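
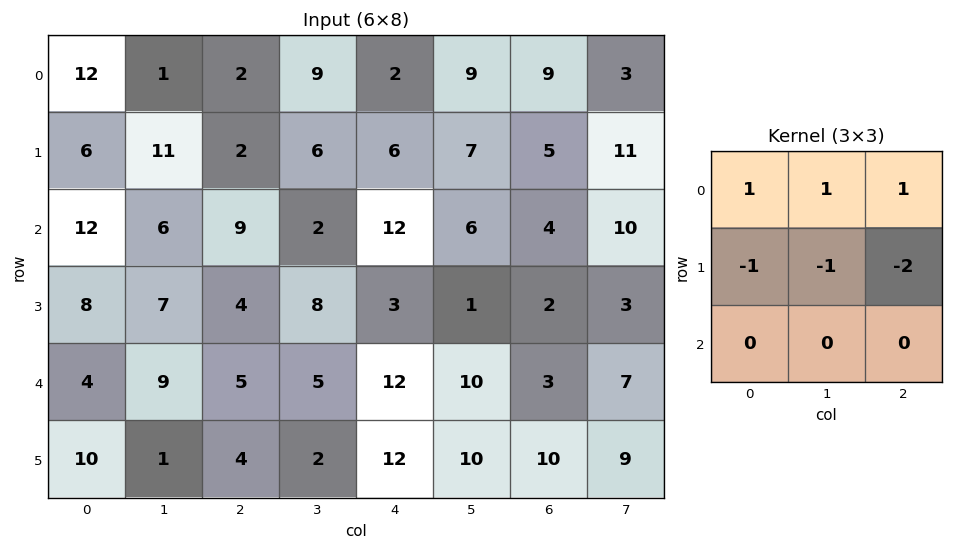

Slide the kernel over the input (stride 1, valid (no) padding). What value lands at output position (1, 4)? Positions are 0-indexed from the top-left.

-8

The receptive field on the input at this output position is [6 7 5 / 12 6 4 / 3 1 2]. Elementwise product with the kernel and sum: 6·1 + 7·1 + 5·1 + 12·-1 + 6·-1 + 4·-2.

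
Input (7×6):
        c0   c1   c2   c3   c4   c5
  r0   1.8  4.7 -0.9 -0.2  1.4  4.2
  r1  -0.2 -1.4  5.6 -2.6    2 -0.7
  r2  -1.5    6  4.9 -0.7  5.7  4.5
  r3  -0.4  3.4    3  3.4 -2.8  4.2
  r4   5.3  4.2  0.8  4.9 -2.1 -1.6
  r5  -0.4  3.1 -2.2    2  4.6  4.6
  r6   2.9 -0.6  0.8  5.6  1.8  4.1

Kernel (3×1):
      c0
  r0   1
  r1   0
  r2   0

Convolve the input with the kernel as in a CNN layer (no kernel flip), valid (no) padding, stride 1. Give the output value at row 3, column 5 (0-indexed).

The receptive field on the input at this output position is [4.2 / -1.6 / 4.6]. Elementwise product with the kernel and sum: 4.2·1.

4.2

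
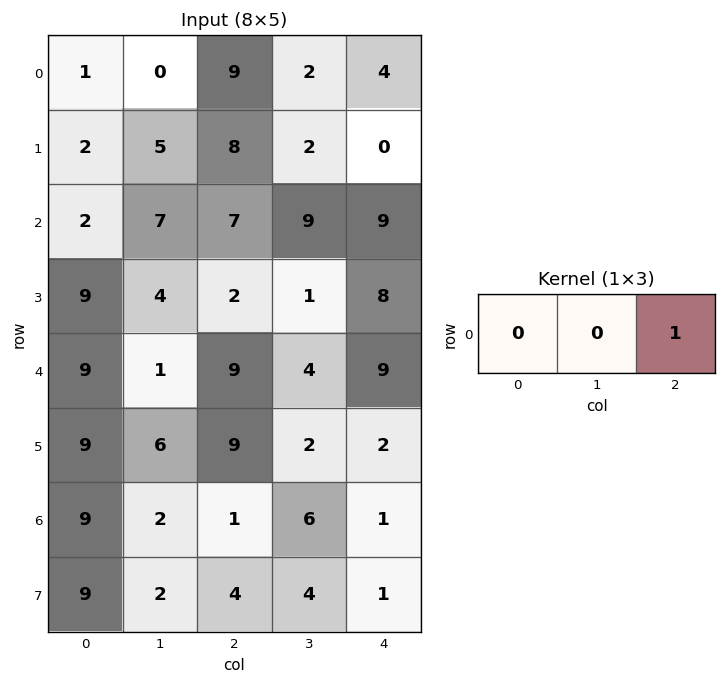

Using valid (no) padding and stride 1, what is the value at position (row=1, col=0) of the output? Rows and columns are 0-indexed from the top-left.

The receptive field on the input at this output position is [2 5 8]. Elementwise product with the kernel and sum: 8·1.

8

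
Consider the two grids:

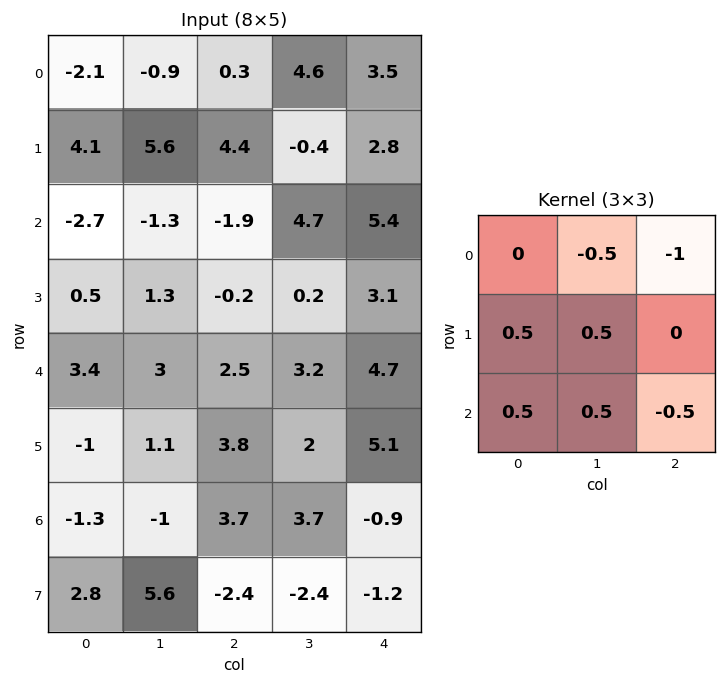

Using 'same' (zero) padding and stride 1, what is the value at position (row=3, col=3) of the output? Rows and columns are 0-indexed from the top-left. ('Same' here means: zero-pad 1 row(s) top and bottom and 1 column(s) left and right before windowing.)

The receptive field on the zero-padded input at this output position is [-1.9 4.7 5.4 / -0.2 0.2 3.1 / 2.5 3.2 4.7]. Elementwise product with the kernel and sum: 4.7·-0.5 + 5.4·-1 + -0.2·0.5 + 0.2·0.5 + 2.5·0.5 + 3.2·0.5 + 4.7·-0.5.

-7.25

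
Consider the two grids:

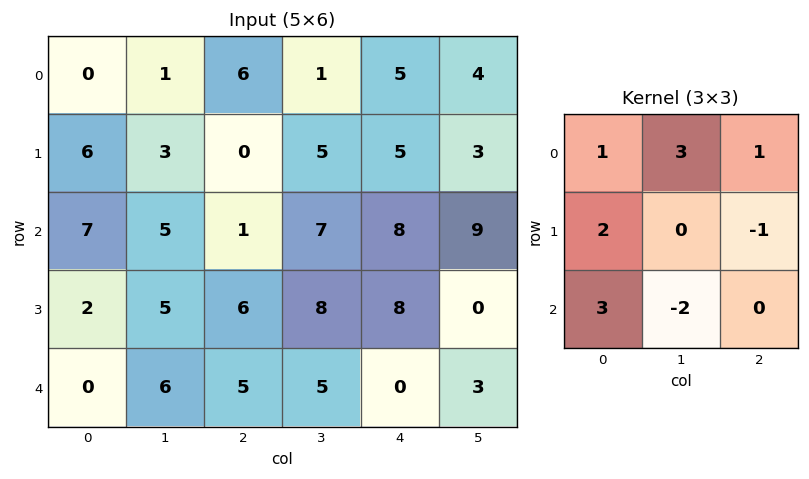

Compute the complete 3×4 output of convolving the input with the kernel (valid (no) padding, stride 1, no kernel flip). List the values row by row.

32 34 -2 32
24 14 16 36
9 25 39 71

Output[0,0]: The receptive field on the input at this output position is [0 1 6 / 6 3 0 / 7 5 1]. Elementwise product with the kernel and sum: 0·1 + 1·3 + 6·1 + 6·2 + 0·-1 + 7·3 + 5·-2.
Output[0,1]: The receptive field on the input at this output position is [1 6 1 / 3 0 5 / 5 1 7]. Elementwise product with the kernel and sum: 1·1 + 6·3 + 1·1 + 3·2 + 5·-1 + 5·3 + 1·-2.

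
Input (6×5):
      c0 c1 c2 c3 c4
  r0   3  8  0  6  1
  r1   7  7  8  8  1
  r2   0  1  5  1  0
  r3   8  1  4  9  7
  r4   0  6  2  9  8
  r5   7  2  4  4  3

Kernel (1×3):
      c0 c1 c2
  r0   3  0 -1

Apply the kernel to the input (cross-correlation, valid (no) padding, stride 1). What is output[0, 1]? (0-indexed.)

The receptive field on the input at this output position is [8 0 6]. Elementwise product with the kernel and sum: 8·3 + 6·-1.

18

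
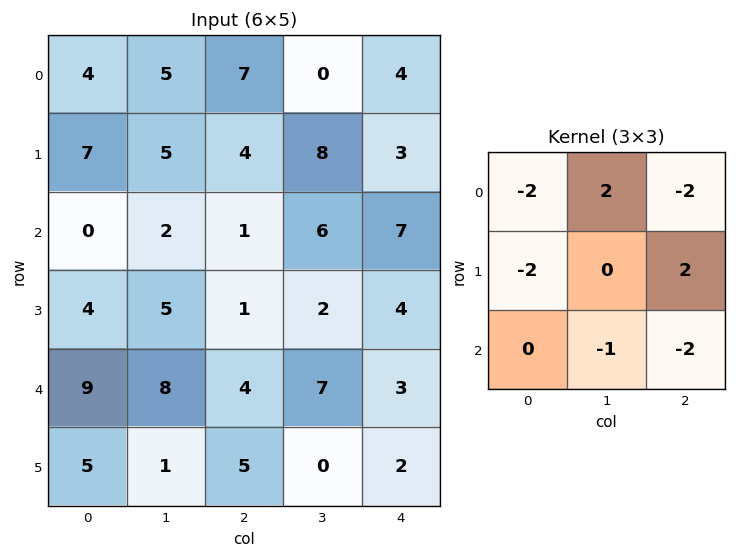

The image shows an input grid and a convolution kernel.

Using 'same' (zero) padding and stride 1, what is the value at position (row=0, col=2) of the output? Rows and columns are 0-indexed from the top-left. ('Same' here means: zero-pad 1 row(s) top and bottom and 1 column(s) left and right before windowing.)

The receptive field on the zero-padded input at this output position is [0 0 0 / 5 7 0 / 5 4 8]. Elementwise product with the kernel and sum: 0·-2 + 0·2 + 0·-2 + 5·-2 + 0·2 + 4·-1 + 8·-2.

-30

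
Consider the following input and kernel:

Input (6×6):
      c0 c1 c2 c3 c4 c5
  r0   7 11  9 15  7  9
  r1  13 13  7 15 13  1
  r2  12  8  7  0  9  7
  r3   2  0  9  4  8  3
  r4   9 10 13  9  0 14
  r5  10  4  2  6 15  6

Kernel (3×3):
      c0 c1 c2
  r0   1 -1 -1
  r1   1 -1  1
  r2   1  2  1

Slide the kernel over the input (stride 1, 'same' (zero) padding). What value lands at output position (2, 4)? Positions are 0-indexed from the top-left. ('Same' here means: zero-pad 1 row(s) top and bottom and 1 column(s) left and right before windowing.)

22

The receptive field on the zero-padded input at this output position is [15 13 1 / 0 9 7 / 4 8 3]. Elementwise product with the kernel and sum: 15·1 + 13·-1 + 1·-1 + 0·1 + 9·-1 + 7·1 + 4·1 + 8·2 + 3·1.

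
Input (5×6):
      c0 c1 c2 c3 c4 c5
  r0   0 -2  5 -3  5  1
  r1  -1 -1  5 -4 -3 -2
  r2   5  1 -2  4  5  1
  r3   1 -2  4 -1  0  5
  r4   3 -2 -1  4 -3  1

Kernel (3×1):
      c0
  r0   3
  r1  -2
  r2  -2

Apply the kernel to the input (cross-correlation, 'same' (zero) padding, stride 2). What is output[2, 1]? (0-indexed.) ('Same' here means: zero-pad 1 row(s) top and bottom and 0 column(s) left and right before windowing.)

The receptive field on the zero-padded input at this output position is [4 / -1 / 0]. Elementwise product with the kernel and sum: 4·3 + -1·-2 + 0·-2.

14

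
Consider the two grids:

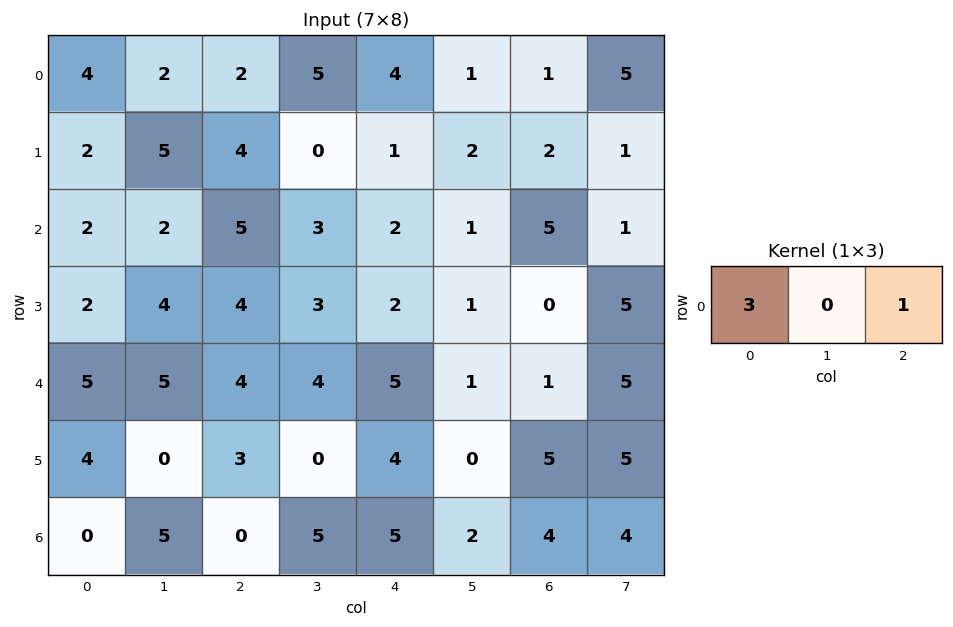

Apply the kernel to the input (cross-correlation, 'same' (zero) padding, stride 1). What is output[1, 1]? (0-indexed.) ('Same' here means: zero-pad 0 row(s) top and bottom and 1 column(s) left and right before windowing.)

The receptive field on the zero-padded input at this output position is [2 5 4]. Elementwise product with the kernel and sum: 2·3 + 4·1.

10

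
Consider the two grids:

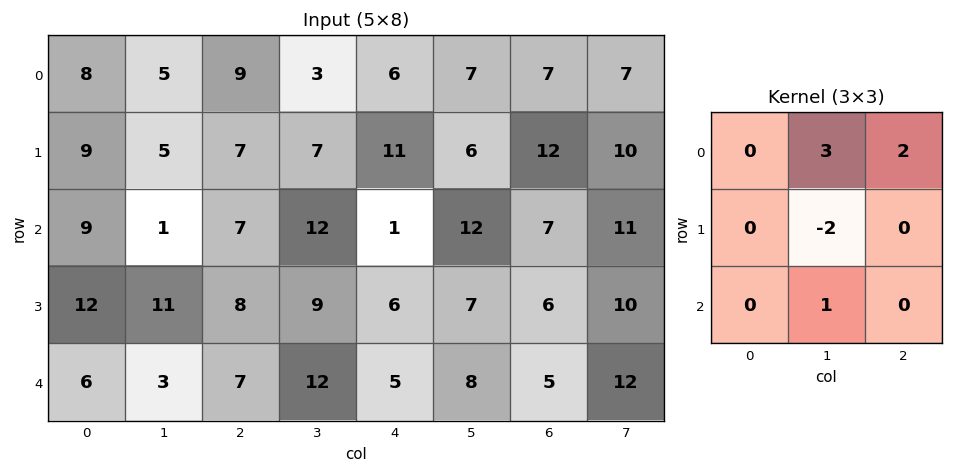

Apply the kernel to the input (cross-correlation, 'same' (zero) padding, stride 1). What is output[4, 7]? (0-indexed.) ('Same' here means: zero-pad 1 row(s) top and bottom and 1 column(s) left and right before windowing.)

6

The receptive field on the zero-padded input at this output position is [6 10 0 / 5 12 0 / 0 0 0]. Elementwise product with the kernel and sum: 10·3 + 0·2 + 12·-2 + 0·1.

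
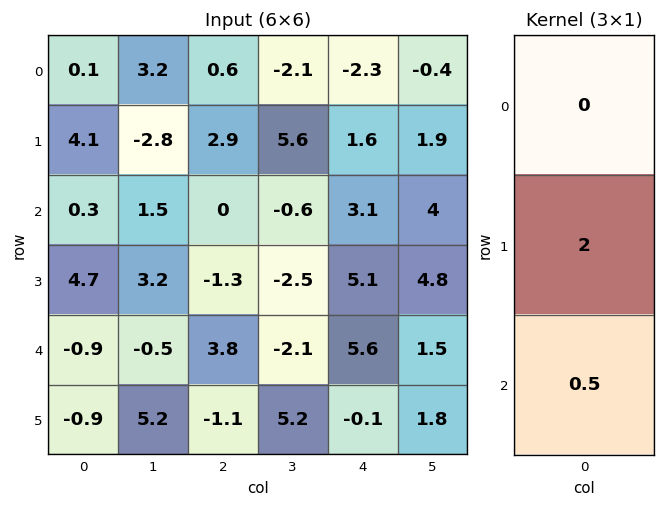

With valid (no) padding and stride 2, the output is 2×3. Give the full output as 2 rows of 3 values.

8.35 5.8 4.75
8.95 -0.7 13

Output[0,0]: The receptive field on the input at this output position is [0.1 / 4.1 / 0.3]. Elementwise product with the kernel and sum: 4.1·2 + 0.3·0.5.
Output[0,1]: The receptive field on the input at this output position is [0.6 / 2.9 / 0]. Elementwise product with the kernel and sum: 2.9·2 + 0·0.5.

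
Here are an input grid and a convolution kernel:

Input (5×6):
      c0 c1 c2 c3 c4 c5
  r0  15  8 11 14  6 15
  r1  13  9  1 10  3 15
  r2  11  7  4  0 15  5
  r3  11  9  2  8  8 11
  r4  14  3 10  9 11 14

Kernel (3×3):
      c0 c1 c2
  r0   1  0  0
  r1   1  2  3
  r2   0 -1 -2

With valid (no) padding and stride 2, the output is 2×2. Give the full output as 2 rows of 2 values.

Output[0,0]: The receptive field on the input at this output position is [15 8 11 / 13 9 1 / 11 7 4]. Elementwise product with the kernel and sum: 15·1 + 13·1 + 9·2 + 1·3 + 7·-1 + 4·-2.
Output[0,1]: The receptive field on the input at this output position is [11 14 6 / 1 10 3 / 4 0 15]. Elementwise product with the kernel and sum: 11·1 + 1·1 + 10·2 + 3·3 + 0·-1 + 15·-2.

34 11
23 15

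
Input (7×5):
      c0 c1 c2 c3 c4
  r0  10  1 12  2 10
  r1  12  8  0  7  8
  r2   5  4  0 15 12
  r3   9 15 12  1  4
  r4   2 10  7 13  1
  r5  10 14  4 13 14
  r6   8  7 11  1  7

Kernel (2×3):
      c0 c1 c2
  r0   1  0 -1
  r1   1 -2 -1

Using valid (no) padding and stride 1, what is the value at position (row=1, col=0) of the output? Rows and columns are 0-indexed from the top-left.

The receptive field on the input at this output position is [12 8 0 / 5 4 0]. Elementwise product with the kernel and sum: 12·1 + 0·-1 + 5·1 + 4·-2 + 0·-1.

9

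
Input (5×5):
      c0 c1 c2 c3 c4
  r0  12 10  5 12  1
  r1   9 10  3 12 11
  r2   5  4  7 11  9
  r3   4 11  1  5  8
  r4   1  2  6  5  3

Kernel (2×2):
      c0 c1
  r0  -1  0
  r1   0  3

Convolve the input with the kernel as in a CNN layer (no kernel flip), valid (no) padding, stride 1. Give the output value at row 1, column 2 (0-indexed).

30

The receptive field on the input at this output position is [3 12 / 7 11]. Elementwise product with the kernel and sum: 3·-1 + 11·3.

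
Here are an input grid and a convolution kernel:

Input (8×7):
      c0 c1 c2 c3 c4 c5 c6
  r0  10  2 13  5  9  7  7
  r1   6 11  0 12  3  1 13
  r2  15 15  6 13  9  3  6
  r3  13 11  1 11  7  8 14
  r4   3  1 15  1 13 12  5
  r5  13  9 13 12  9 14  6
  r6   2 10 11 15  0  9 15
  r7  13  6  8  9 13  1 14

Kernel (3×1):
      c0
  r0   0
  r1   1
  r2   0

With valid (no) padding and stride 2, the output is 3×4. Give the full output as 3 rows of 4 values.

Output[0,0]: The receptive field on the input at this output position is [10 / 6 / 15]. Elementwise product with the kernel and sum: 6·1.

6 0 3 13
13 1 7 14
13 13 9 6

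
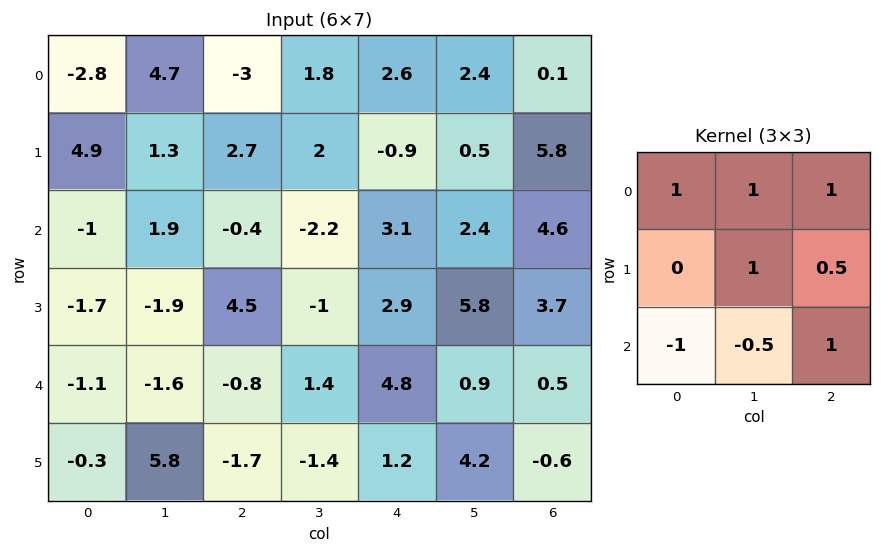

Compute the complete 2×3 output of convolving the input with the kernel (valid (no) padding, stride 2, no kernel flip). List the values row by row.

Output[0,0]: The receptive field on the input at this output position is [-2.8 4.7 -3 / 4.9 1.3 2.7 / -1 1.9 -0.4]. Elementwise product with the kernel and sum: -2.8·1 + 4.7·1 + -3·1 + 1.3·1 + 2.7·0.5 + -1·-1 + 1.9·-0.5 + -0.4·1.

1.2 7.55 8.8
1.95 5.85 13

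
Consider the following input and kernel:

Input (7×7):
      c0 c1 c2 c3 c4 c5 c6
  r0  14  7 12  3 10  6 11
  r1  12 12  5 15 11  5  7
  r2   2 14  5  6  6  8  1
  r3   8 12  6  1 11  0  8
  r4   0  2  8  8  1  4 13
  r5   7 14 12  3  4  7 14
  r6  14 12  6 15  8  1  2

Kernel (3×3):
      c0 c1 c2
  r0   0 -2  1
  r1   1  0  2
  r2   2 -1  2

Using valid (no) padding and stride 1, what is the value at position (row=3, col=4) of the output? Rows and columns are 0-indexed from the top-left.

The receptive field on the input at this output position is [11 0 8 / 1 4 13 / 4 7 14]. Elementwise product with the kernel and sum: 0·-2 + 8·1 + 1·1 + 13·2 + 4·2 + 7·-1 + 14·2.

64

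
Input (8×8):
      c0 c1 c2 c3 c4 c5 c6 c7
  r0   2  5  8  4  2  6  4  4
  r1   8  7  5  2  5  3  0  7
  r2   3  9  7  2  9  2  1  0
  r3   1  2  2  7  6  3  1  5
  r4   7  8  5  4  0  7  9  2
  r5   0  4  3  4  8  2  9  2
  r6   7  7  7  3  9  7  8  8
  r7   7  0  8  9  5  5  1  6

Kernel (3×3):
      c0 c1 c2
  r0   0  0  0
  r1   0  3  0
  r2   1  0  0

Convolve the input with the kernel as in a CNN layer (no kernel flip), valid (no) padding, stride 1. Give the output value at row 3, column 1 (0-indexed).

The receptive field on the input at this output position is [2 2 7 / 8 5 4 / 4 3 4]. Elementwise product with the kernel and sum: 5·3 + 4·1.

19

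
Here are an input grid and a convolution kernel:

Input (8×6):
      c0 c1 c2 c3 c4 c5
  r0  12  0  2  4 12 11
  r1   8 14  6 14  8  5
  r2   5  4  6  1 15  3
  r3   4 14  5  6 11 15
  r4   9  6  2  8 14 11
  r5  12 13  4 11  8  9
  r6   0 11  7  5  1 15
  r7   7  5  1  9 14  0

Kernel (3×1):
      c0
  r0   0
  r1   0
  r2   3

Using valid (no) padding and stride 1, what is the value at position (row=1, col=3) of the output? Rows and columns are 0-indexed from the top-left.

The receptive field on the input at this output position is [14 / 1 / 6]. Elementwise product with the kernel and sum: 6·3.

18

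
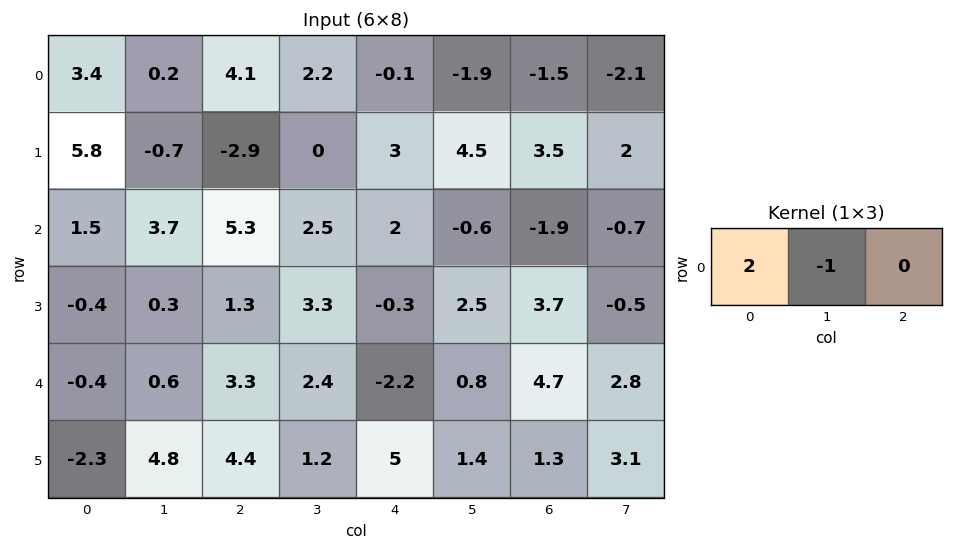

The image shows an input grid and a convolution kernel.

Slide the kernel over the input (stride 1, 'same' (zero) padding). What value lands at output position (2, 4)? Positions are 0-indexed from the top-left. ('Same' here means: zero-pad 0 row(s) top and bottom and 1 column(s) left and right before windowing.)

The receptive field on the zero-padded input at this output position is [2.5 2 -0.6]. Elementwise product with the kernel and sum: 2.5·2 + 2·-1.

3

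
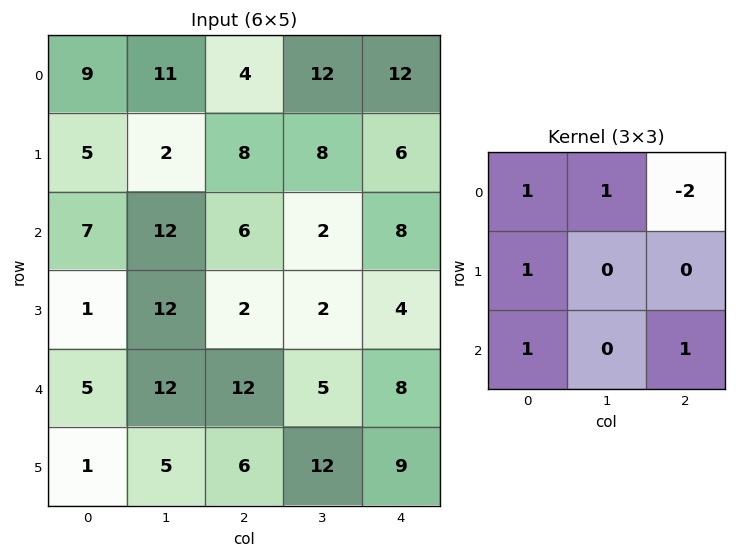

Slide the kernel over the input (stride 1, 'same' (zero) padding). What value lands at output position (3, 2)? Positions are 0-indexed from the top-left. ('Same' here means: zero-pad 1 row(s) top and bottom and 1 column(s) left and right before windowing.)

43

The receptive field on the zero-padded input at this output position is [12 6 2 / 12 2 2 / 12 12 5]. Elementwise product with the kernel and sum: 12·1 + 6·1 + 2·-2 + 12·1 + 12·1 + 5·1.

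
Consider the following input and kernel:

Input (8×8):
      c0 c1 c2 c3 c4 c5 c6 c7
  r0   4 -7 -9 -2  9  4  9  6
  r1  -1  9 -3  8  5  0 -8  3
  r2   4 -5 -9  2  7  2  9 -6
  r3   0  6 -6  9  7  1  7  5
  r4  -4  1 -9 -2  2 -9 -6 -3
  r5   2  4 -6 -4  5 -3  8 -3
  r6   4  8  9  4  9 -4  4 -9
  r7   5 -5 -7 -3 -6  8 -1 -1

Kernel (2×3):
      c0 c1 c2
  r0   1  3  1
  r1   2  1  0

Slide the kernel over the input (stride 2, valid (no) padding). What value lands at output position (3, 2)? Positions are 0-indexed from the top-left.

-3

The receptive field on the input at this output position is [9 -4 4 / -6 8 -1]. Elementwise product with the kernel and sum: 9·1 + -4·3 + 4·1 + -6·2 + 8·1.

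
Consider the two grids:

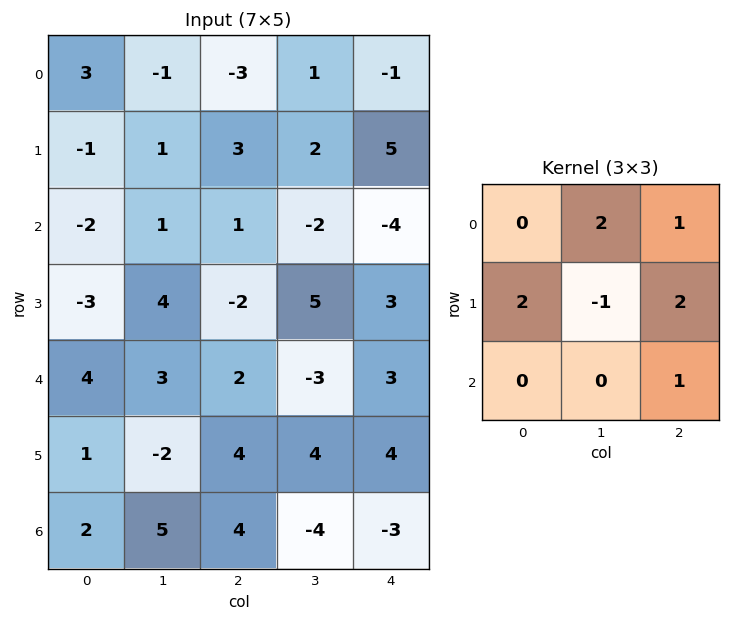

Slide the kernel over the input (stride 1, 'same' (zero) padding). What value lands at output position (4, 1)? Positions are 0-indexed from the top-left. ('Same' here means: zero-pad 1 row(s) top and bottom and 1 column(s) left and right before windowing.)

The receptive field on the zero-padded input at this output position is [-3 4 -2 / 4 3 2 / 1 -2 4]. Elementwise product with the kernel and sum: 4·2 + -2·1 + 4·2 + 3·-1 + 2·2 + 4·1.

19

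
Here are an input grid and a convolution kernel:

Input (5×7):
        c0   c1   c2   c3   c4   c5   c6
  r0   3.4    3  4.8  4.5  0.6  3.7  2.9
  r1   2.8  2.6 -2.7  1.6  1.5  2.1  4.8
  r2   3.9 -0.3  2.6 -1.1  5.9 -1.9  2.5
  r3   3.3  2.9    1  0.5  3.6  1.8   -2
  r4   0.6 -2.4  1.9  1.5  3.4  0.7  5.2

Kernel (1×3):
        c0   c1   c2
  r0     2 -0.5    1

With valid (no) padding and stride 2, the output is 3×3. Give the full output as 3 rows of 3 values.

Output[0,0]: The receptive field on the input at this output position is [3.4 3 4.8]. Elementwise product with the kernel and sum: 3.4·2 + 3·-0.5 + 4.8·1.

10.1 7.95 2.25
10.55 11.65 15.25
4.3 6.45 11.65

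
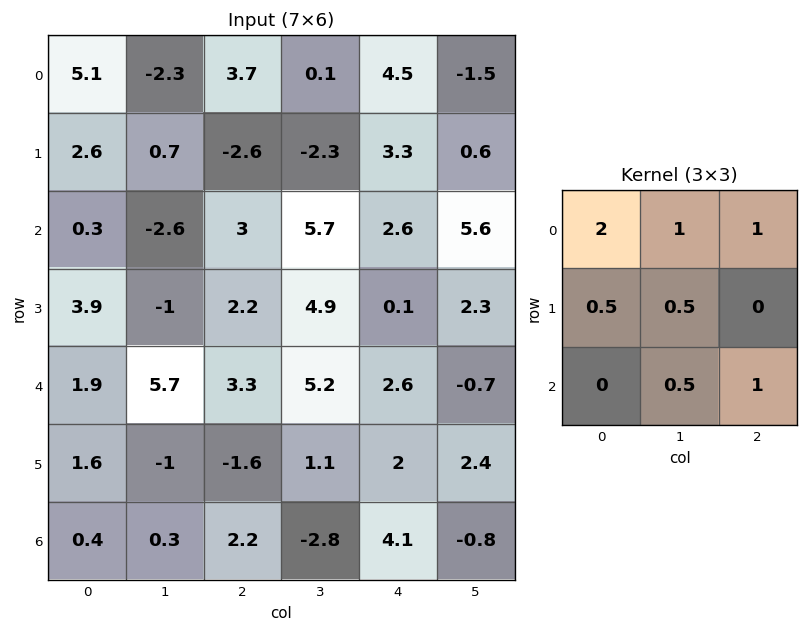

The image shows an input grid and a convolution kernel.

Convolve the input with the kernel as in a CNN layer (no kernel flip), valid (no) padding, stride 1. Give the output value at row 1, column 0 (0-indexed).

The receptive field on the input at this output position is [2.6 0.7 -2.6 / 0.3 -2.6 3 / 3.9 -1 2.2]. Elementwise product with the kernel and sum: 2.6·2 + 0.7·1 + -2.6·1 + 0.3·0.5 + -2.6·0.5 + -1·0.5 + 2.2·1.

3.85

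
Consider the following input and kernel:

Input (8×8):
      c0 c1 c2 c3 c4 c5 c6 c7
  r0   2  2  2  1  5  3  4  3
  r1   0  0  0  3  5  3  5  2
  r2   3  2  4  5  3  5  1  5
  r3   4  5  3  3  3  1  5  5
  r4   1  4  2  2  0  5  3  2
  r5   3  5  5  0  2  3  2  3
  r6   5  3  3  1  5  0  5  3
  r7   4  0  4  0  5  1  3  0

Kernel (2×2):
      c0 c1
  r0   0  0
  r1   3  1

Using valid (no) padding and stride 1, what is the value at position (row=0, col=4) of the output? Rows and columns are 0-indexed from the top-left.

18

The receptive field on the input at this output position is [5 3 / 5 3]. Elementwise product with the kernel and sum: 5·3 + 3·1.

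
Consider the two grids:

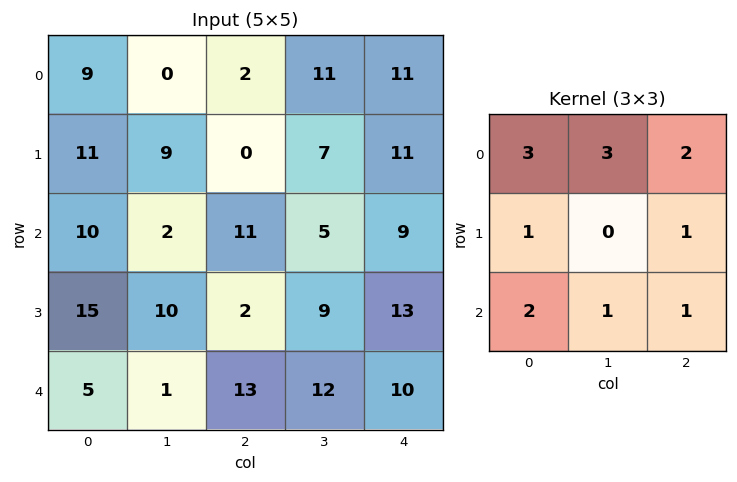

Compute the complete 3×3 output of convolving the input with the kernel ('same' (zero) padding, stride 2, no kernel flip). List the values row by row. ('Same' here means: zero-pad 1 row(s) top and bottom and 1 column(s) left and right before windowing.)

Output[0,0]: The receptive field on the zero-padded input at this output position is [0 0 0 / 0 9 0 / 0 11 9]. Elementwise product with the kernel and sum: 0·3 + 0·3 + 0·2 + 0·1 + 0·1 + 0·2 + 11·1 + 9·1.
Output[0,1]: The receptive field on the zero-padded input at this output position is [0 0 0 / 0 2 11 / 9 0 7]. Elementwise product with the kernel and sum: 0·3 + 0·3 + 0·2 + 0·1 + 11·1 + 9·2 + 0·1 + 7·1.

20 36 36
78 79 90
66 67 78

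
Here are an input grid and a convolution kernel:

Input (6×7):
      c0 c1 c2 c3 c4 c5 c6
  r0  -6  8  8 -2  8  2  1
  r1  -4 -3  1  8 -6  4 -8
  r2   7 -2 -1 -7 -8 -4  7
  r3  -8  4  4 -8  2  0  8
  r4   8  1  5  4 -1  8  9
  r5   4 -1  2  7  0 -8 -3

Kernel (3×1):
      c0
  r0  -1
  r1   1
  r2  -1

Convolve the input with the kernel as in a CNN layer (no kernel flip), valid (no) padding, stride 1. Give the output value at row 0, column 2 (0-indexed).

-6

The receptive field on the input at this output position is [8 / 1 / -1]. Elementwise product with the kernel and sum: 8·-1 + 1·1 + -1·-1.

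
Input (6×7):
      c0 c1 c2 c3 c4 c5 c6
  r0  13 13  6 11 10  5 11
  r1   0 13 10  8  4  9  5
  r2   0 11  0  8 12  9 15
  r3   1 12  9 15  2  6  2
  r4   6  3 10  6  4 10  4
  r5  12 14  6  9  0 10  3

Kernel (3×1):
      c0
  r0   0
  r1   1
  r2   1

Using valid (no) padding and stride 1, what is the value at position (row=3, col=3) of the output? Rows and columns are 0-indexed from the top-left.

15

The receptive field on the input at this output position is [15 / 6 / 9]. Elementwise product with the kernel and sum: 6·1 + 9·1.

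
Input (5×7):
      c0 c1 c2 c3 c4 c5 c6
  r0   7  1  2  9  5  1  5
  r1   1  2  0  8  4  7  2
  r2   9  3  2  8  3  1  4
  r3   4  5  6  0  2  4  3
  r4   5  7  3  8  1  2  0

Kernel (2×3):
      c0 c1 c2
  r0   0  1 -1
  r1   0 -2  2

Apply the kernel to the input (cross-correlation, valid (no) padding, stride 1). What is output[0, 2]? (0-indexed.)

The receptive field on the input at this output position is [2 9 5 / 0 8 4]. Elementwise product with the kernel and sum: 9·1 + 5·-1 + 8·-2 + 4·2.

-4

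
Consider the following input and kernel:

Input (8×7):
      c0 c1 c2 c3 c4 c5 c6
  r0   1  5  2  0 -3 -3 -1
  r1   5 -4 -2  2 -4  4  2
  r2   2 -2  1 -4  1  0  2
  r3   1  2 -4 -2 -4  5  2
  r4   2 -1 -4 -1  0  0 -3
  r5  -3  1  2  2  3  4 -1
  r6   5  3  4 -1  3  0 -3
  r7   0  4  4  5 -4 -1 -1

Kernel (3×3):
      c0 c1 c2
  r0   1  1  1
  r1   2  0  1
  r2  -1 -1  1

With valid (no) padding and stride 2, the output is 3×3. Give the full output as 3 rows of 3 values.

Output[0,0]: The receptive field on the input at this output position is [1 5 2 / 5 -4 -2 / 2 -2 1]. Elementwise product with the kernel and sum: 1·1 + 5·1 + 2·1 + 5·2 + -2·1 + 2·-1 + -2·-1 + 1·1.

17 -5 -12
-6 -9 -6
-11 2 -4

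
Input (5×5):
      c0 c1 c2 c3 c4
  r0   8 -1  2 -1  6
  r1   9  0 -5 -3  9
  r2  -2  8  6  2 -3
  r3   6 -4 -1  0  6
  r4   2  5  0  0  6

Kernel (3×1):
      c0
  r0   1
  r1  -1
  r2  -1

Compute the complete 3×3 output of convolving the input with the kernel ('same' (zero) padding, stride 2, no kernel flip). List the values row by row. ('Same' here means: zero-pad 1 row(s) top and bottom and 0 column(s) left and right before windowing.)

-17 3 -15
5 -10 6
4 -1 0

Output[0,0]: The receptive field on the zero-padded input at this output position is [0 / 8 / 9]. Elementwise product with the kernel and sum: 0·1 + 8·-1 + 9·-1.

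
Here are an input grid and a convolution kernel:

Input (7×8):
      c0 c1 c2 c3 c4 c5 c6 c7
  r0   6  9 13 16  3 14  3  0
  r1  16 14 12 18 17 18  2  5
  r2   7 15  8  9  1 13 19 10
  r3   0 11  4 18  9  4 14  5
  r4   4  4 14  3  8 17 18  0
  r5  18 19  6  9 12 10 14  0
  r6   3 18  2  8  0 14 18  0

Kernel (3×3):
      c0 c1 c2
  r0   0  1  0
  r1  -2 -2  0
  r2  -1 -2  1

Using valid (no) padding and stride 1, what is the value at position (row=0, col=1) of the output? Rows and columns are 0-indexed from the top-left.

The receptive field on the input at this output position is [9 13 16 / 14 12 18 / 15 8 9]. Elementwise product with the kernel and sum: 13·1 + 14·-2 + 12·-2 + 15·-1 + 8·-2 + 9·1.

-61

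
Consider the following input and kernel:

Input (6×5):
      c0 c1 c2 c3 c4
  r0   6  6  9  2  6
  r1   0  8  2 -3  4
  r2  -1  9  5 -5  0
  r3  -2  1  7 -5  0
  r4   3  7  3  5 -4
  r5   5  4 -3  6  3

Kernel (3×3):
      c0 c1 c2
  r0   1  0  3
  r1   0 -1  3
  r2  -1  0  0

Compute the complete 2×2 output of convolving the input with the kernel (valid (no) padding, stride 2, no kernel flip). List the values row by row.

Output[0,0]: The receptive field on the input at this output position is [6 6 9 / 0 8 2 / -1 9 5]. Elementwise product with the kernel and sum: 6·1 + 9·3 + 8·-1 + 2·3 + -1·-1.
Output[0,1]: The receptive field on the input at this output position is [9 2 6 / 2 -3 4 / 5 -5 0]. Elementwise product with the kernel and sum: 9·1 + 6·3 + -3·-1 + 4·3 + 5·-1.

32 37
31 7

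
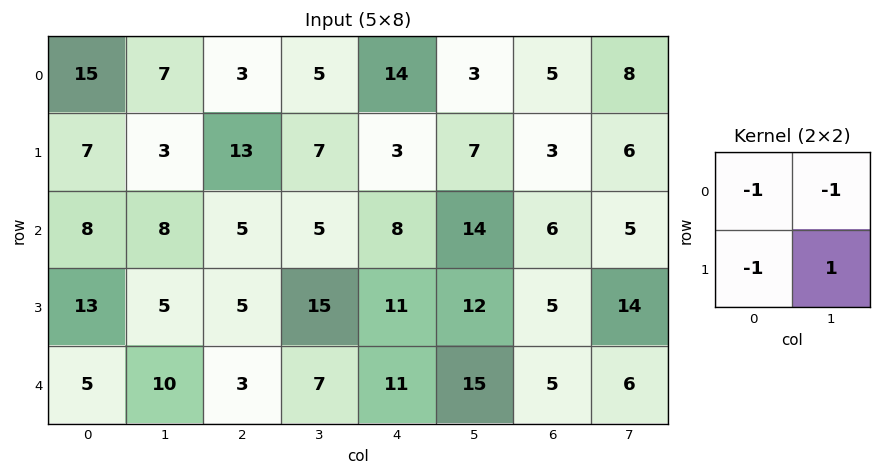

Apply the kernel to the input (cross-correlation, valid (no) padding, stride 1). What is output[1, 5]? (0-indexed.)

-18

The receptive field on the input at this output position is [7 3 / 14 6]. Elementwise product with the kernel and sum: 7·-1 + 3·-1 + 14·-1 + 6·1.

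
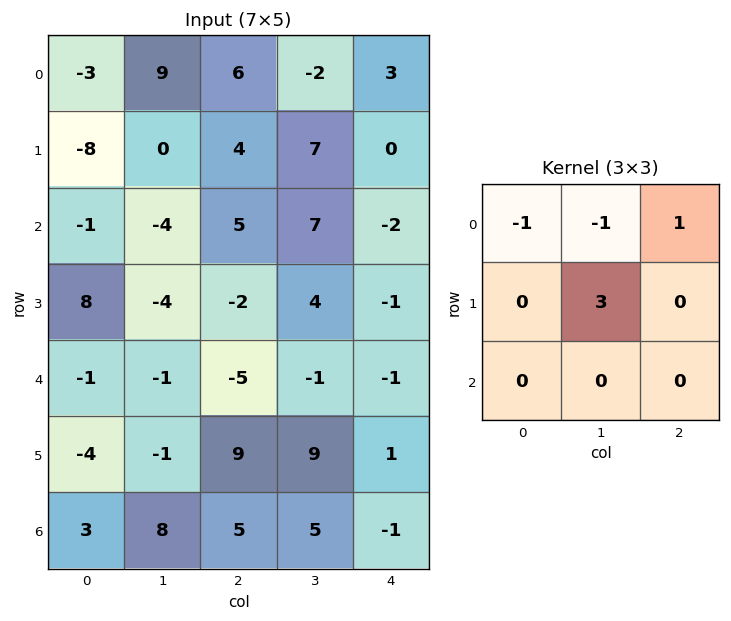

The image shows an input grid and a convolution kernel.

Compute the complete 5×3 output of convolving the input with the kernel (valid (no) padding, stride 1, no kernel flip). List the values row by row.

0 -5 20
0 18 10
-2 0 -2
-9 -5 -6
-6 32 32

Output[0,0]: The receptive field on the input at this output position is [-3 9 6 / -8 0 4 / -1 -4 5]. Elementwise product with the kernel and sum: -3·-1 + 9·-1 + 6·1 + 0·3.
Output[0,1]: The receptive field on the input at this output position is [9 6 -2 / 0 4 7 / -4 5 7]. Elementwise product with the kernel and sum: 9·-1 + 6·-1 + -2·1 + 4·3.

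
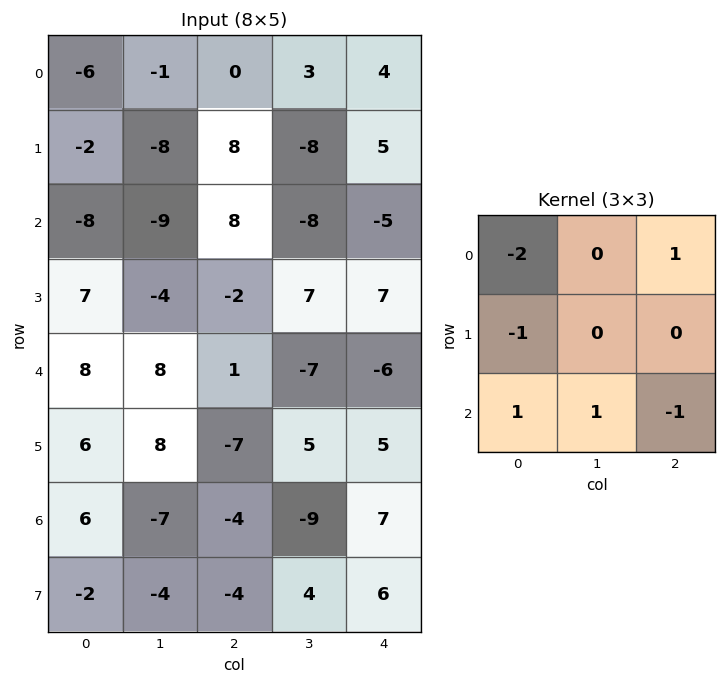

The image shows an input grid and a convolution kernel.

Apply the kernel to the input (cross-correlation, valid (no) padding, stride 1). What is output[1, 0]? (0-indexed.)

The receptive field on the input at this output position is [-2 -8 8 / -8 -9 8 / 7 -4 -2]. Elementwise product with the kernel and sum: -2·-2 + 8·1 + -8·-1 + 7·1 + -4·1 + -2·-1.

25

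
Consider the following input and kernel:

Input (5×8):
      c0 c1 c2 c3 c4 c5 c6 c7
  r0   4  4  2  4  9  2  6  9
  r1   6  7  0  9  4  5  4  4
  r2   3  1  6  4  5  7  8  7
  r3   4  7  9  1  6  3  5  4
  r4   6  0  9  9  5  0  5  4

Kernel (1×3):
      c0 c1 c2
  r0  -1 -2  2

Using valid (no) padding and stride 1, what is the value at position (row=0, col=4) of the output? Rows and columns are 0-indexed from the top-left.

-1

The receptive field on the input at this output position is [9 2 6]. Elementwise product with the kernel and sum: 9·-1 + 2·-2 + 6·2.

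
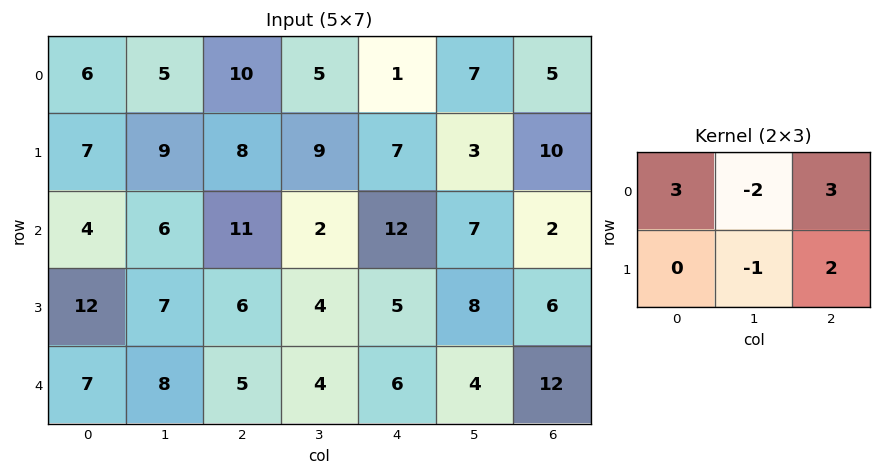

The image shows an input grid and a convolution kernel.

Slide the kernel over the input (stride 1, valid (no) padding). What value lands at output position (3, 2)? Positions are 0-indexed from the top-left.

The receptive field on the input at this output position is [6 4 5 / 5 4 6]. Elementwise product with the kernel and sum: 6·3 + 4·-2 + 5·3 + 4·-1 + 6·2.

33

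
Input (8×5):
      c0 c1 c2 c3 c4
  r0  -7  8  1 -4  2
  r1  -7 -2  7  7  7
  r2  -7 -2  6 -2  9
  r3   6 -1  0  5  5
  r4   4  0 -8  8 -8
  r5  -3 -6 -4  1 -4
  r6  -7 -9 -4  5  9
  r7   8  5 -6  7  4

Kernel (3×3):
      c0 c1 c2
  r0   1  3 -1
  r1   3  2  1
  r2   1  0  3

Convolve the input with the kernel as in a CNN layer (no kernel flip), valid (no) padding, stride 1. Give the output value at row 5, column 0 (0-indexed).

-70

The receptive field on the input at this output position is [-3 -6 -4 / -7 -9 -4 / 8 5 -6]. Elementwise product with the kernel and sum: -3·1 + -6·3 + -4·-1 + -7·3 + -9·2 + -4·1 + 8·1 + -6·3.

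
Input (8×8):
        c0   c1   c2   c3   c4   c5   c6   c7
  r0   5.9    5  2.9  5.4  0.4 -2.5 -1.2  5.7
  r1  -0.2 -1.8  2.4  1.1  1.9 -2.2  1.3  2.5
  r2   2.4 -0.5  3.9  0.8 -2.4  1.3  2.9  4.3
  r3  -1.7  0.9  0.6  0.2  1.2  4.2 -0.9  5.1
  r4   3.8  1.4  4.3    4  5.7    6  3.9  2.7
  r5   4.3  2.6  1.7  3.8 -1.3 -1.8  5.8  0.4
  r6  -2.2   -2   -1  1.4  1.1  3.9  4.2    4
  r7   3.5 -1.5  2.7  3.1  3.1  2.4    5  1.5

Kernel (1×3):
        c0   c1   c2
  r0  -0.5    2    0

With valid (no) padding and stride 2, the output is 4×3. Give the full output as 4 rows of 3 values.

7.05 9.35 -5.2
-2.2 -0.35 3.8
0.9 5.85 9.15
-2.9 3.3 7.25

Output[0,0]: The receptive field on the input at this output position is [5.9 5 2.9]. Elementwise product with the kernel and sum: 5.9·-0.5 + 5·2.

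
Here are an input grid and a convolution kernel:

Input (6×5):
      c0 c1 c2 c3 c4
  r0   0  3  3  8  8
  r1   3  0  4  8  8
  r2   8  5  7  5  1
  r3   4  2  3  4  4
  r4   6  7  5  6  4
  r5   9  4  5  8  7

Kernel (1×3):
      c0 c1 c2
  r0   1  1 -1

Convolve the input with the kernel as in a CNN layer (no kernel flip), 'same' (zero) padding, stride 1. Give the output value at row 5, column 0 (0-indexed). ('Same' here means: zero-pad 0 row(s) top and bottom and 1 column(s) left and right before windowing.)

The receptive field on the zero-padded input at this output position is [0 9 4]. Elementwise product with the kernel and sum: 0·1 + 9·1 + 4·-1.

5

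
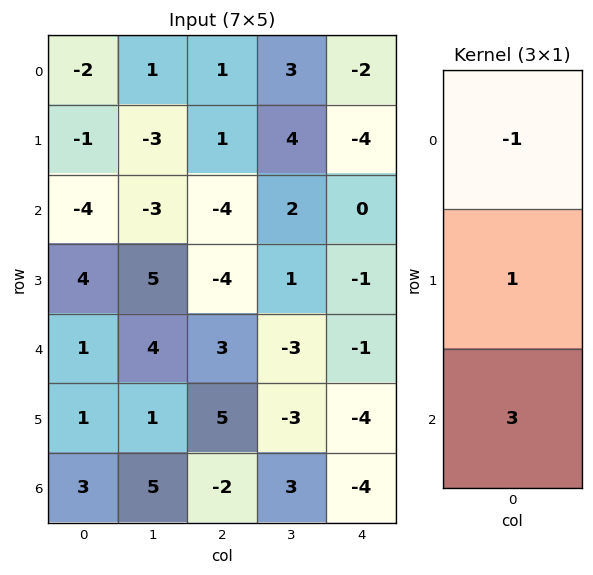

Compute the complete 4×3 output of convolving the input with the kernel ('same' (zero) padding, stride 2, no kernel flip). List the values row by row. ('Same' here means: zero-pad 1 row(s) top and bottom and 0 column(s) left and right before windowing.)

Output[0,0]: The receptive field on the zero-padded input at this output position is [0 / -2 / -1]. Elementwise product with the kernel and sum: 0·-1 + -2·1 + -1·3.

-5 4 -14
9 -17 1
0 22 -12
2 -7 0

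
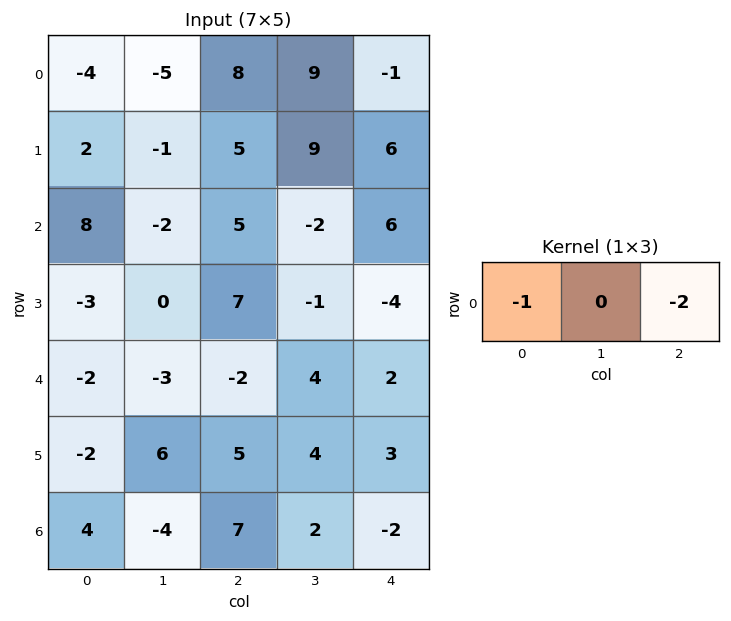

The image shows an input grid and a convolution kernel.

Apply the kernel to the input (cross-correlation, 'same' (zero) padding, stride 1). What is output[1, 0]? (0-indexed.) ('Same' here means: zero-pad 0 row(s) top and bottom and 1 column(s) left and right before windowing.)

The receptive field on the zero-padded input at this output position is [0 2 -1]. Elementwise product with the kernel and sum: 0·-1 + -1·-2.

2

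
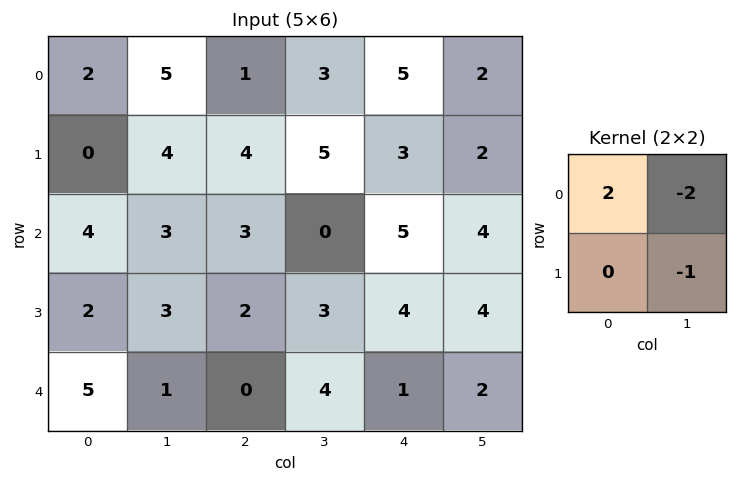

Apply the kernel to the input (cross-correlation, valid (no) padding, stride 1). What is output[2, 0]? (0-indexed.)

The receptive field on the input at this output position is [4 3 / 2 3]. Elementwise product with the kernel and sum: 4·2 + 3·-2 + 3·-1.

-1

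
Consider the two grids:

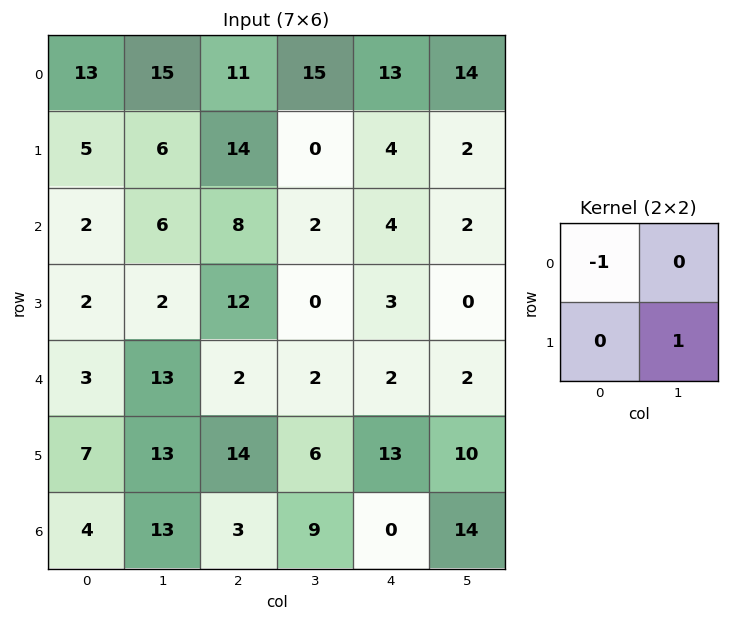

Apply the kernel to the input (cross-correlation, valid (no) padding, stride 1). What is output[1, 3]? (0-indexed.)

4

The receptive field on the input at this output position is [0 4 / 2 4]. Elementwise product with the kernel and sum: 0·-1 + 4·1.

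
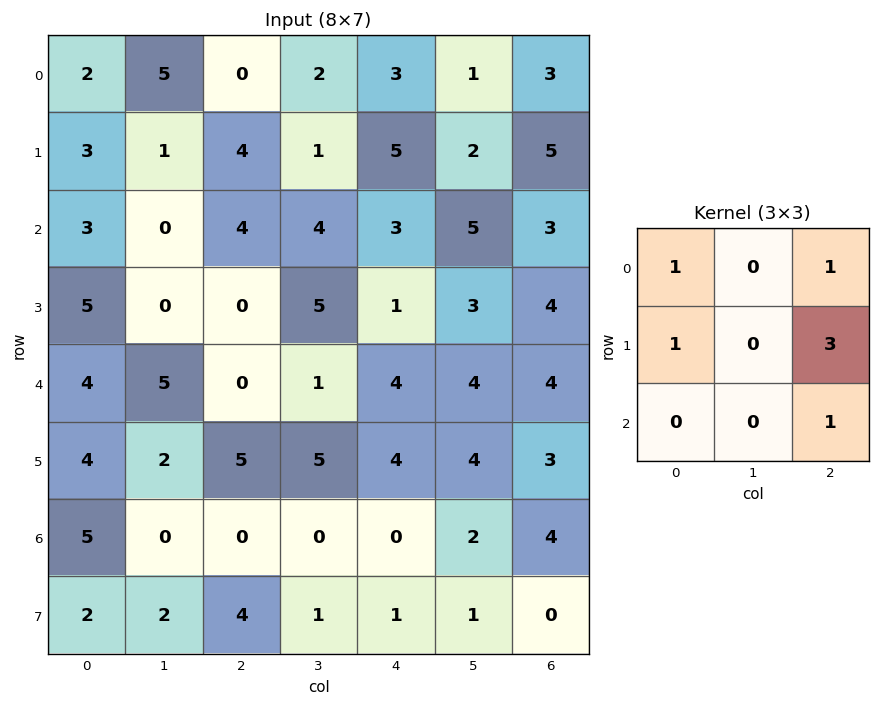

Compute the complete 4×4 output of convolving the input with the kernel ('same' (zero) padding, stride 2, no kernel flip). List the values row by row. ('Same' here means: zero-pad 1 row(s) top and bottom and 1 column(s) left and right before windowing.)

Output[0,0]: The receptive field on the zero-padded input at this output position is [0 0 0 / 0 2 5 / 0 3 1]. Elementwise product with the kernel and sum: 0·1 + 0·1 + 0·1 + 5·3 + 1·1.
Output[0,1]: The receptive field on the zero-padded input at this output position is [0 0 0 / 5 0 2 / 1 4 1]. Elementwise product with the kernel and sum: 0·1 + 0·1 + 5·1 + 2·3 + 1·1.

16 12 7 1
1 19 25 7
17 18 25 7
4 8 16 6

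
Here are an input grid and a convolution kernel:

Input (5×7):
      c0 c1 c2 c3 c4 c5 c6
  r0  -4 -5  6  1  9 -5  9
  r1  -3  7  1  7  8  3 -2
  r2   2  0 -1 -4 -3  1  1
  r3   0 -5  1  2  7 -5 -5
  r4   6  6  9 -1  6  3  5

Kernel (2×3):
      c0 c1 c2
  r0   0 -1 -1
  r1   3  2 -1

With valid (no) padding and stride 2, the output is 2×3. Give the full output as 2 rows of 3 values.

3 -1 28
-10 7 14

Output[0,0]: The receptive field on the input at this output position is [-4 -5 6 / -3 7 1]. Elementwise product with the kernel and sum: -5·-1 + 6·-1 + -3·3 + 7·2 + 1·-1.
Output[0,1]: The receptive field on the input at this output position is [6 1 9 / 1 7 8]. Elementwise product with the kernel and sum: 1·-1 + 9·-1 + 1·3 + 7·2 + 8·-1.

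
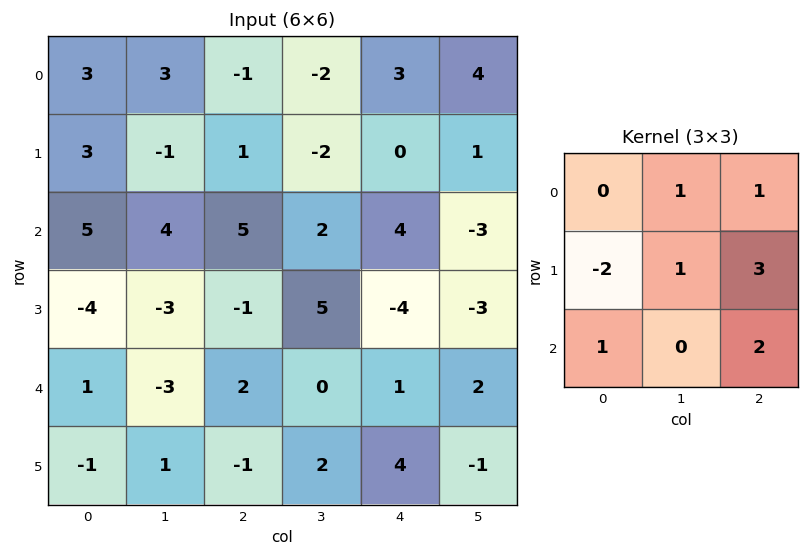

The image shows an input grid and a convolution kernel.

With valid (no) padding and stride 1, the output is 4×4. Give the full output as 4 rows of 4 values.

Output[0,0]: The receptive field on the input at this output position is [3 3 -1 / 3 -1 1 / 5 4 5]. Elementwise product with the kernel and sum: 3·1 + -1·1 + 3·-2 + -1·1 + 1·3 + 5·1 + 5·2.

13 2 10 10
3 9 -7 -9
16 24 5 -18
-6 17 7 0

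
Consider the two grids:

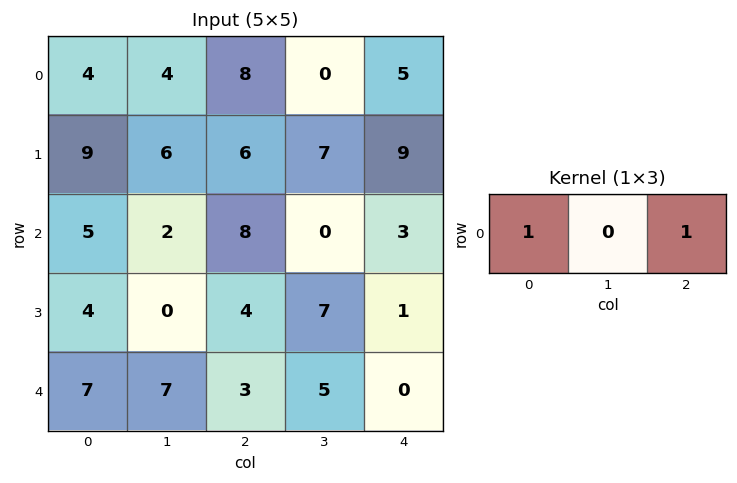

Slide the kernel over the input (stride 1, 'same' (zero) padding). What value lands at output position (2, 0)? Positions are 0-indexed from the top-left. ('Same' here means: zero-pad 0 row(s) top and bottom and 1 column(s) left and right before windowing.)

2

The receptive field on the zero-padded input at this output position is [0 5 2]. Elementwise product with the kernel and sum: 0·1 + 2·1.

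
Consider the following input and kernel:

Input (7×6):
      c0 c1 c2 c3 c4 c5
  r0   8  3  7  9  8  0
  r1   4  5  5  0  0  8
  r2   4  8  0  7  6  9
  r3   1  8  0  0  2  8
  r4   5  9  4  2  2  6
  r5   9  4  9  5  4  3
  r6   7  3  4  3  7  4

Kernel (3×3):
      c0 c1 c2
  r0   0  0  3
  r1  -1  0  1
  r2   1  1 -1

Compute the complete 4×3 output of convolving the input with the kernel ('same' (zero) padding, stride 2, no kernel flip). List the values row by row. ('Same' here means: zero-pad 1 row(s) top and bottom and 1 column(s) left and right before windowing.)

Output[0,0]: The receptive field on the zero-padded input at this output position is [0 0 0 / 0 8 3 / 0 4 5]. Elementwise product with the kernel and sum: 0·3 + 0·-1 + 3·1 + 0·1 + 4·1 + 5·-1.
Output[0,1]: The receptive field on the zero-padded input at this output position is [0 0 0 / 3 7 9 / 5 5 0]. Elementwise product with the kernel and sum: 0·3 + 3·-1 + 9·1 + 5·1 + 5·1 + 0·-1.

2 16 -17
16 7 20
38 1 34
15 15 10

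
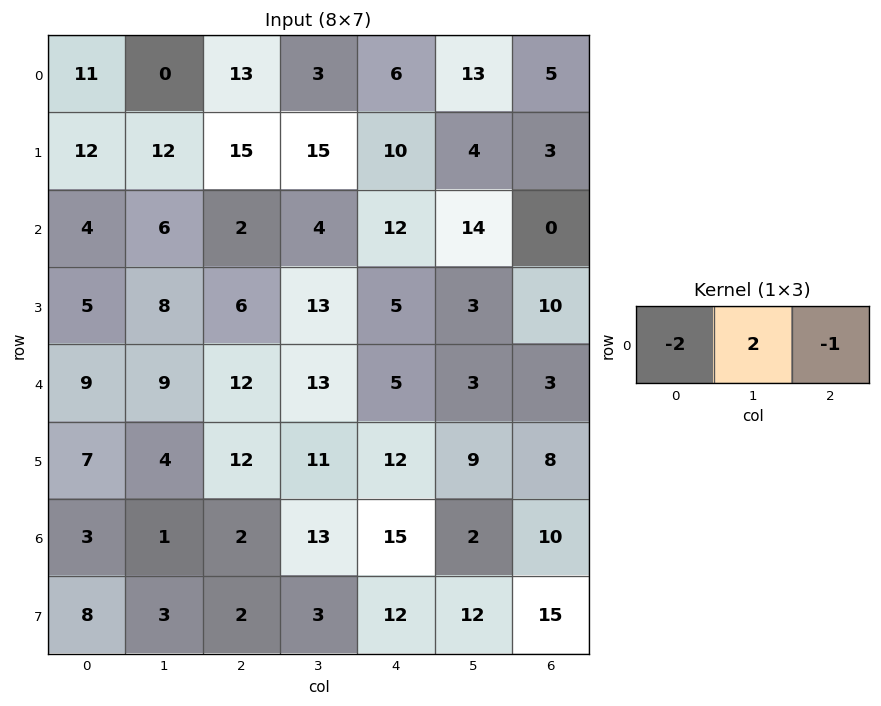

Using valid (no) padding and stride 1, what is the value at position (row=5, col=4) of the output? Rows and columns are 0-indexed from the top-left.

-14

The receptive field on the input at this output position is [12 9 8]. Elementwise product with the kernel and sum: 12·-2 + 9·2 + 8·-1.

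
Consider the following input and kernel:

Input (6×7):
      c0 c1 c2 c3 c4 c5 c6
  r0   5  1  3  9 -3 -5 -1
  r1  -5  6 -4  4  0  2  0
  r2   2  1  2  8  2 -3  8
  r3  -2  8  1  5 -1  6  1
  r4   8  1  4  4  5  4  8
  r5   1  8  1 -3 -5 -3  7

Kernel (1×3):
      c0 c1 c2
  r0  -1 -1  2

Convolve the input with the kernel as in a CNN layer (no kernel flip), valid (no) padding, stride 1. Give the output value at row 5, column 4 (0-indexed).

The receptive field on the input at this output position is [-5 -3 7]. Elementwise product with the kernel and sum: -5·-1 + -3·-1 + 7·2.

22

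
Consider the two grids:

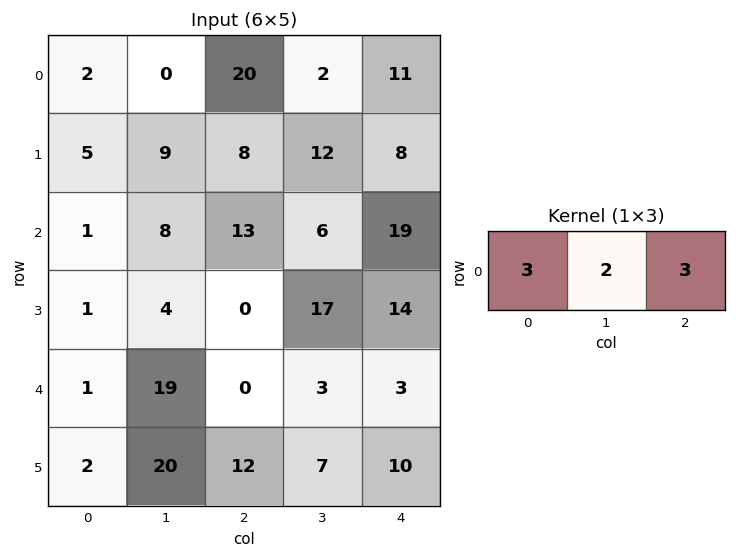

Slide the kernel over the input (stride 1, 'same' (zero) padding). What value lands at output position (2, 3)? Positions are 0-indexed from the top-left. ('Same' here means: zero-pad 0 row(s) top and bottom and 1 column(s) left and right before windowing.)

108

The receptive field on the zero-padded input at this output position is [13 6 19]. Elementwise product with the kernel and sum: 13·3 + 6·2 + 19·3.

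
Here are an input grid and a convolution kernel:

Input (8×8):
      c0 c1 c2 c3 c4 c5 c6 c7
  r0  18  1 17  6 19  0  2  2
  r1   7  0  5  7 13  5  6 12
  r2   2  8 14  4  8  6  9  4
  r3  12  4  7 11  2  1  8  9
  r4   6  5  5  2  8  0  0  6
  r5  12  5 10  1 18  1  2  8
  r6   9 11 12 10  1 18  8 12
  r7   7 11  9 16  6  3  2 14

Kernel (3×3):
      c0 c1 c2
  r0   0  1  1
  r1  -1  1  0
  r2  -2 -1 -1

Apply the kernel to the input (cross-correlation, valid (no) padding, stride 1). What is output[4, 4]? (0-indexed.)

-45

The receptive field on the input at this output position is [8 0 0 / 18 1 2 / 1 18 8]. Elementwise product with the kernel and sum: 0·1 + 0·1 + 18·-1 + 1·1 + 1·-2 + 18·-1 + 8·-1.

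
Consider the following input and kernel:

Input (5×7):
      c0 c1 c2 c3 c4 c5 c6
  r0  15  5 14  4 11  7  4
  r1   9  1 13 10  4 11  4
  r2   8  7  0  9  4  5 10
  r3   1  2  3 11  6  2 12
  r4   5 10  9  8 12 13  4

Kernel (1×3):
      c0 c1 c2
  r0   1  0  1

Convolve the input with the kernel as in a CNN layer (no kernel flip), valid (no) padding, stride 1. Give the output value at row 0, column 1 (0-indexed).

9

The receptive field on the input at this output position is [5 14 4]. Elementwise product with the kernel and sum: 5·1 + 4·1.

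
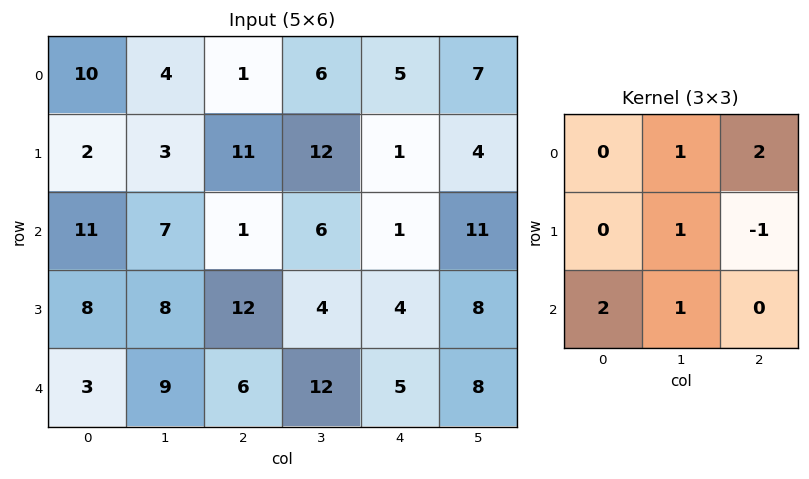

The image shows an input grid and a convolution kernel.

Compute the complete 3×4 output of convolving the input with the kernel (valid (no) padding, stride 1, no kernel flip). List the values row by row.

Output[0,0]: The receptive field on the input at this output position is [10 4 1 / 2 3 11 / 11 7 1]. Elementwise product with the kernel and sum: 4·1 + 1·2 + 3·1 + 11·-1 + 11·2 + 7·1.
Output[0,1]: The receptive field on the input at this output position is [4 1 6 / 3 11 12 / 7 1 6]. Elementwise product with the kernel and sum: 1·1 + 6·2 + 11·1 + 12·-1 + 7·2 + 1·1.

27 27 35 29
55 58 47 11
20 45 32 48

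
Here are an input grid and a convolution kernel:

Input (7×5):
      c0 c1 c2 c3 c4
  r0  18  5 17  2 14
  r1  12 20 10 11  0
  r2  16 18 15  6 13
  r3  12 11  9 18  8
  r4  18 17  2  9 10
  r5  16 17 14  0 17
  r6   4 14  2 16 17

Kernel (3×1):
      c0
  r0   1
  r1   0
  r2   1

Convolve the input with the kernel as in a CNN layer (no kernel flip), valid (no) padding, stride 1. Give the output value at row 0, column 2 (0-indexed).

32

The receptive field on the input at this output position is [17 / 10 / 15]. Elementwise product with the kernel and sum: 17·1 + 15·1.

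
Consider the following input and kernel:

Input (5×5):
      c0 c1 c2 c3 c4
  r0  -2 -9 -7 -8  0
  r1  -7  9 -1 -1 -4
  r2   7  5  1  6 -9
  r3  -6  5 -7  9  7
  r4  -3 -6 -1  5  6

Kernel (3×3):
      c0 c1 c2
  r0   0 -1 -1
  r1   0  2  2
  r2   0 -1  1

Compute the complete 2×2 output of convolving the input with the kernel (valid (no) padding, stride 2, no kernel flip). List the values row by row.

28 -17
-5 36

Output[0,0]: The receptive field on the input at this output position is [-2 -9 -7 / -7 9 -1 / 7 5 1]. Elementwise product with the kernel and sum: -9·-1 + -7·-1 + 9·2 + -1·2 + 5·-1 + 1·1.
Output[0,1]: The receptive field on the input at this output position is [-7 -8 0 / -1 -1 -4 / 1 6 -9]. Elementwise product with the kernel and sum: -8·-1 + 0·-1 + -1·2 + -4·2 + 6·-1 + -9·1.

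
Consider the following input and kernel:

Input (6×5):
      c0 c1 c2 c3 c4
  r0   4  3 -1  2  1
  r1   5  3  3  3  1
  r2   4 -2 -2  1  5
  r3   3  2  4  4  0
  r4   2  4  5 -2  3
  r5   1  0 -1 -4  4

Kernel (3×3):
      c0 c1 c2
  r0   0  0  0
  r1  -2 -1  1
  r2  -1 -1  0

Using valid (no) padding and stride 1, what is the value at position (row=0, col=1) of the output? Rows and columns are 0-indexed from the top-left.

The receptive field on the input at this output position is [3 -1 2 / 3 3 3 / -2 -2 1]. Elementwise product with the kernel and sum: 3·-2 + 3·-1 + 3·1 + -2·-1 + -2·-1.

-2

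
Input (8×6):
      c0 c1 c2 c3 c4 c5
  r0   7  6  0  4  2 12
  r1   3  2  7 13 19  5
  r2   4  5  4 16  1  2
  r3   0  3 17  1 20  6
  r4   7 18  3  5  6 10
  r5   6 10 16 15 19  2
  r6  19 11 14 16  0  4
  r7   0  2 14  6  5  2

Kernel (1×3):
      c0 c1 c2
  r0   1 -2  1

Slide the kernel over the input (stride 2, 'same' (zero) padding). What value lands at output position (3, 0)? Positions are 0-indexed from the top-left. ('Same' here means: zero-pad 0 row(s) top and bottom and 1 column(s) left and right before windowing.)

-27

The receptive field on the zero-padded input at this output position is [0 19 11]. Elementwise product with the kernel and sum: 0·1 + 19·-2 + 11·1.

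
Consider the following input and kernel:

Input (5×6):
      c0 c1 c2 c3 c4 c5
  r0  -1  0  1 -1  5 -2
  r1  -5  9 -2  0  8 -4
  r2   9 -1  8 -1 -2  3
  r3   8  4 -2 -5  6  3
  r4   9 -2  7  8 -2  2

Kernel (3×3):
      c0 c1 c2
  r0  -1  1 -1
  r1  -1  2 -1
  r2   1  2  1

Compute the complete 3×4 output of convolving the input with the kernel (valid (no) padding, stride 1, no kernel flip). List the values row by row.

Output[0,0]: The receptive field on the input at this output position is [-1 0 1 / -5 9 -2 / 9 -1 8]. Elementwise product with the kernel and sum: -1·-1 + 0·1 + 1·-1 + -5·-1 + 9·2 + -2·-1 + 9·1 + -1·2 + 8·1.
Output[0,1]: The receptive field on the input at this output position is [0 1 -1 / 9 -2 0 / -1 8 -1]. Elementwise product with the kernel and sum: 0·-1 + 1·1 + -1·-1 + 9·-1 + -2·2 + 0·-1 + -1·1 + 8·2 + -1·1.

40 3 -9 26
11 2 -20 16
-4 27 0 16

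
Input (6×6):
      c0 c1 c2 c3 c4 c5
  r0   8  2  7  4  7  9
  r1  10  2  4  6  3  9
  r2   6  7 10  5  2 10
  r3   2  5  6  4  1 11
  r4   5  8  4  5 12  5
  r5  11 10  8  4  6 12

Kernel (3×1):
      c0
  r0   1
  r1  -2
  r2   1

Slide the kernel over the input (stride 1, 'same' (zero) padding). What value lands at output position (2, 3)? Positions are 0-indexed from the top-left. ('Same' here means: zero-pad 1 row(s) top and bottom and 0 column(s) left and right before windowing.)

0

The receptive field on the zero-padded input at this output position is [6 / 5 / 4]. Elementwise product with the kernel and sum: 6·1 + 5·-2 + 4·1.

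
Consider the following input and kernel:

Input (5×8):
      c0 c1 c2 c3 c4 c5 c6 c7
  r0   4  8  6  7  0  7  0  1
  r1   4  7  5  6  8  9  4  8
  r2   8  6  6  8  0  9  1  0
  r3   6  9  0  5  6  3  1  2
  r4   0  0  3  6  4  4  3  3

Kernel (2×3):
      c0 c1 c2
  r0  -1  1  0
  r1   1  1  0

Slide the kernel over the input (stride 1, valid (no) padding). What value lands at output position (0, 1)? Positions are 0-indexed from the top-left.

The receptive field on the input at this output position is [8 6 7 / 7 5 6]. Elementwise product with the kernel and sum: 8·-1 + 6·1 + 7·1 + 5·1.

10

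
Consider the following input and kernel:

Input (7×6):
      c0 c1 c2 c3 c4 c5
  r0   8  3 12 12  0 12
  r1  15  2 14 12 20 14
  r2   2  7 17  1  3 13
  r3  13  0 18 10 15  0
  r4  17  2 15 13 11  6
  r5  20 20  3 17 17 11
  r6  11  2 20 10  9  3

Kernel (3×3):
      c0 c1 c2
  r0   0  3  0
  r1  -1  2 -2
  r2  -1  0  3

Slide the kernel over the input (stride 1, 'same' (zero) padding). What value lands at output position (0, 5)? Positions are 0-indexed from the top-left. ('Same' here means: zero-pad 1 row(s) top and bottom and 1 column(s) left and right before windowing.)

The receptive field on the zero-padded input at this output position is [0 0 0 / 0 12 0 / 20 14 0]. Elementwise product with the kernel and sum: 0·3 + 0·-1 + 12·2 + 0·-2 + 20·-1 + 0·3.

4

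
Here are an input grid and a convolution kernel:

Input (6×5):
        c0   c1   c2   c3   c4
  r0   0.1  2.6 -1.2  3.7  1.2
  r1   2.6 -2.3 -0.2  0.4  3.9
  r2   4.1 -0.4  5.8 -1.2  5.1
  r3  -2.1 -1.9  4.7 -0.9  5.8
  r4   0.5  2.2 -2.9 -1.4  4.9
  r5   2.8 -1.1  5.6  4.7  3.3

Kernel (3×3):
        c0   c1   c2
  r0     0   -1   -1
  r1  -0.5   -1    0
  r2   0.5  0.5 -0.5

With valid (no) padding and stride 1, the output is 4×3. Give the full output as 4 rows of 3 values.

-1.45 2.15 -5.45
-3.5 -3.95 -7
0.35 -8 -9.95
-7.2 -2.1 1.45

Output[0,0]: The receptive field on the input at this output position is [0.1 2.6 -1.2 / 2.6 -2.3 -0.2 / 4.1 -0.4 5.8]. Elementwise product with the kernel and sum: 2.6·-1 + -1.2·-1 + 2.6·-0.5 + -2.3·-1 + 4.1·0.5 + -0.4·0.5 + 5.8·-0.5.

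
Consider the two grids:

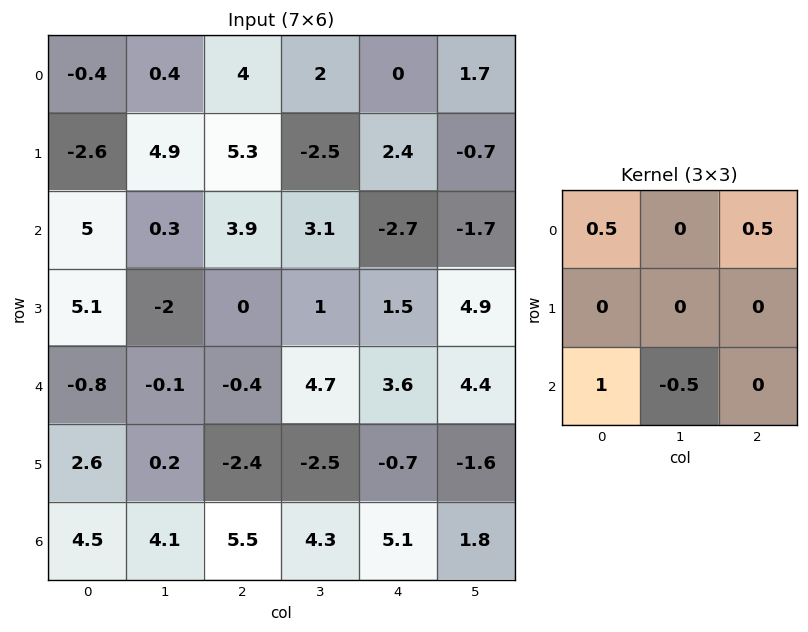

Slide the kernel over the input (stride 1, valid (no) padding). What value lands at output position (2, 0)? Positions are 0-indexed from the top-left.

3.7

The receptive field on the input at this output position is [5 0.3 3.9 / 5.1 -2 0 / -0.8 -0.1 -0.4]. Elementwise product with the kernel and sum: 5·0.5 + 3.9·0.5 + -0.8·1 + -0.1·-0.5.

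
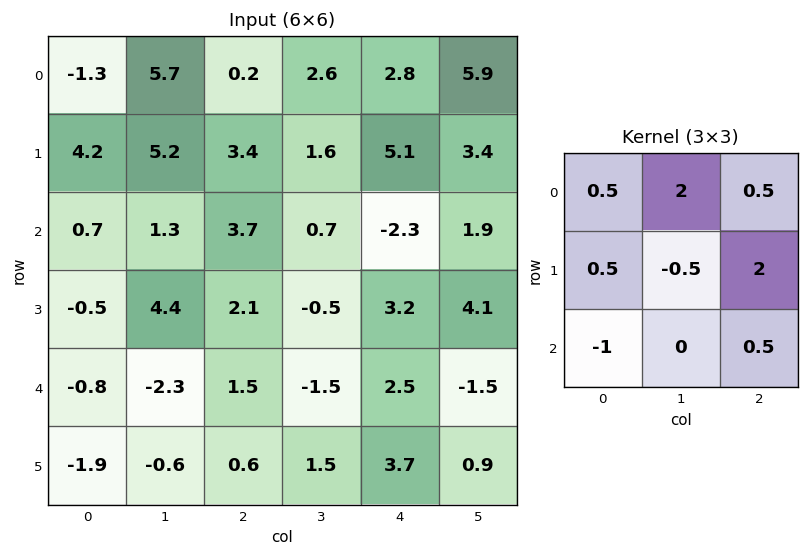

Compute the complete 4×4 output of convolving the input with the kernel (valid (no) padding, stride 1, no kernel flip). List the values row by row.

18.3 7.7 12.95 15.15
22.85 5.75 3.85 20.55
8.1 10.1 9.55 3.8
15.55 2.6 9.4 2.15

Output[0,0]: The receptive field on the input at this output position is [-1.3 5.7 0.2 / 4.2 5.2 3.4 / 0.7 1.3 3.7]. Elementwise product with the kernel and sum: -1.3·0.5 + 5.7·2 + 0.2·0.5 + 4.2·0.5 + 5.2·-0.5 + 3.4·2 + 0.7·-1 + 3.7·0.5.
Output[0,1]: The receptive field on the input at this output position is [5.7 0.2 2.6 / 5.2 3.4 1.6 / 1.3 3.7 0.7]. Elementwise product with the kernel and sum: 5.7·0.5 + 0.2·2 + 2.6·0.5 + 5.2·0.5 + 3.4·-0.5 + 1.6·2 + 1.3·-1 + 0.7·0.5.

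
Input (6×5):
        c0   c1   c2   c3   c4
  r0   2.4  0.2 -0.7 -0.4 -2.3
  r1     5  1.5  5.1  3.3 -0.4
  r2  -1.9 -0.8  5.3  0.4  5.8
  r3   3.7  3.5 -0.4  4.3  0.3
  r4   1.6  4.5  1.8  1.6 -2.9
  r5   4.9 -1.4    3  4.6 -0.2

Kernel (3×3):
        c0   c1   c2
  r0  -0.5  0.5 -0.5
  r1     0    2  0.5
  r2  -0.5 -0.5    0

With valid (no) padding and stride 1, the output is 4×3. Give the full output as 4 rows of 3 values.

6.15 9.35 4.85
-6.85 9.4 1.05
1.65 1.05 1.7
8.25 -0.5 0.15

Output[0,0]: The receptive field on the input at this output position is [2.4 0.2 -0.7 / 5 1.5 5.1 / -1.9 -0.8 5.3]. Elementwise product with the kernel and sum: 2.4·-0.5 + 0.2·0.5 + -0.7·-0.5 + 1.5·2 + 5.1·0.5 + -1.9·-0.5 + -0.8·-0.5.
Output[0,1]: The receptive field on the input at this output position is [0.2 -0.7 -0.4 / 1.5 5.1 3.3 / -0.8 5.3 0.4]. Elementwise product with the kernel and sum: 0.2·-0.5 + -0.7·0.5 + -0.4·-0.5 + 5.1·2 + 3.3·0.5 + -0.8·-0.5 + 5.3·-0.5.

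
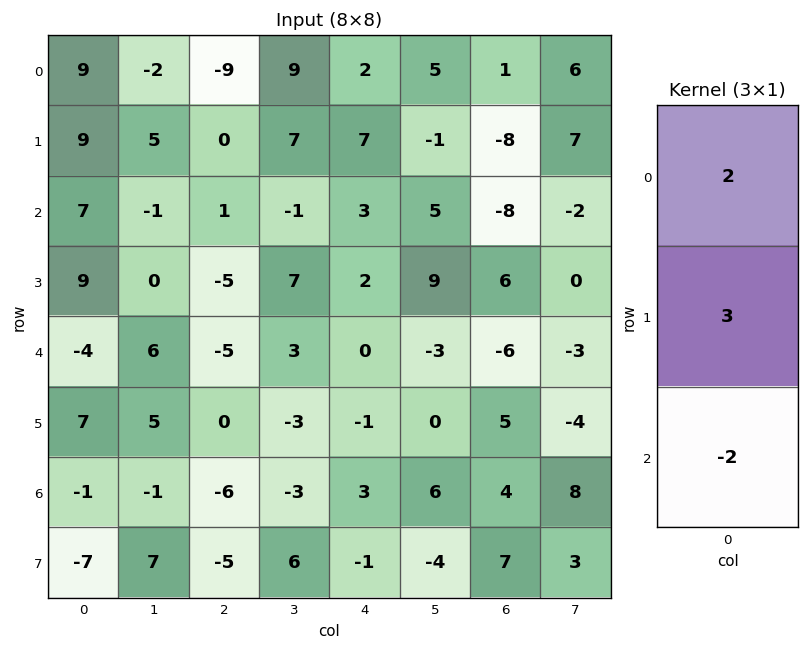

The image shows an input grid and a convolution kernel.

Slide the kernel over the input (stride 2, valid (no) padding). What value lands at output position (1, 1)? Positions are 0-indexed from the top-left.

-3

The receptive field on the input at this output position is [1 / -5 / -5]. Elementwise product with the kernel and sum: 1·2 + -5·3 + -5·-2.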